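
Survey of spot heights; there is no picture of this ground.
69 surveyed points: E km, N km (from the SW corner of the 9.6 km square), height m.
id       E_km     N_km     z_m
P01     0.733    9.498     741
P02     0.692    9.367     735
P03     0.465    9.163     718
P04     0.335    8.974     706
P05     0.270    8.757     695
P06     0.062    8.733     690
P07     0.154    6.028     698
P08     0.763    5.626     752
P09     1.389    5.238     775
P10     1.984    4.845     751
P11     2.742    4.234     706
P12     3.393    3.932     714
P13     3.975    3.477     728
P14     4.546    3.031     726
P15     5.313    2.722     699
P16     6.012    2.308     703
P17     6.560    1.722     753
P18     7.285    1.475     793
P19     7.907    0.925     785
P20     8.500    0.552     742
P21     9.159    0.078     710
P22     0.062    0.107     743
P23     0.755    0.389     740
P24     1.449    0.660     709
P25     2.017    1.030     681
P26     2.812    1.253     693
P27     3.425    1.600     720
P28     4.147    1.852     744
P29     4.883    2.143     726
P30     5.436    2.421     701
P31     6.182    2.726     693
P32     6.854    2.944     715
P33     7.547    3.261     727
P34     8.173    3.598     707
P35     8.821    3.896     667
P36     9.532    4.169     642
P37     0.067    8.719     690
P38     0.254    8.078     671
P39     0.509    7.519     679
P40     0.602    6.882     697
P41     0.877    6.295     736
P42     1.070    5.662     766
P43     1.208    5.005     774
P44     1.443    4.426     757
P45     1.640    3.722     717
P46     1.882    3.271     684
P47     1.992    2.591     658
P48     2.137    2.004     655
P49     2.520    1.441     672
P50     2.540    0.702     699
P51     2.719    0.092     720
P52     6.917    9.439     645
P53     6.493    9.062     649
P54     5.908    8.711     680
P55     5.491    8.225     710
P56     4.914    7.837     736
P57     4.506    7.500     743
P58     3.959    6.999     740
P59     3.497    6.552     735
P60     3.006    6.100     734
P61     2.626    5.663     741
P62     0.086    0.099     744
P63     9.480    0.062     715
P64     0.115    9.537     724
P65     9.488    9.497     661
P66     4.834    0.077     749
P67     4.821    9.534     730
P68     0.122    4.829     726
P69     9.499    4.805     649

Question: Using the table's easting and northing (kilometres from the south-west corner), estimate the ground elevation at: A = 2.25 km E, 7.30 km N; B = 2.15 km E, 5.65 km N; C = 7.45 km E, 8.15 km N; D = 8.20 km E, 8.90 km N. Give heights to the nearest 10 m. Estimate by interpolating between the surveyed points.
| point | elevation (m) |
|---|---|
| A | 720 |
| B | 750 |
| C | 690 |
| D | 690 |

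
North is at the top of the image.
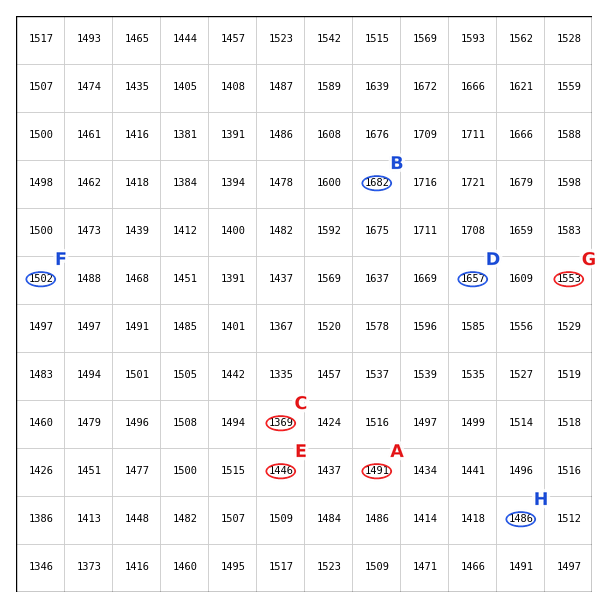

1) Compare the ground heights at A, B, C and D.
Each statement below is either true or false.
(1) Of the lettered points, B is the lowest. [false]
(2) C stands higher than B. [false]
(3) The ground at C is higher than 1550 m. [false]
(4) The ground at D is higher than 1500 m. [true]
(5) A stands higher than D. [false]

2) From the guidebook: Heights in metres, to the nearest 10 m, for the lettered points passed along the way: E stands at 1450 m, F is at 1500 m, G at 1550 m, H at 1490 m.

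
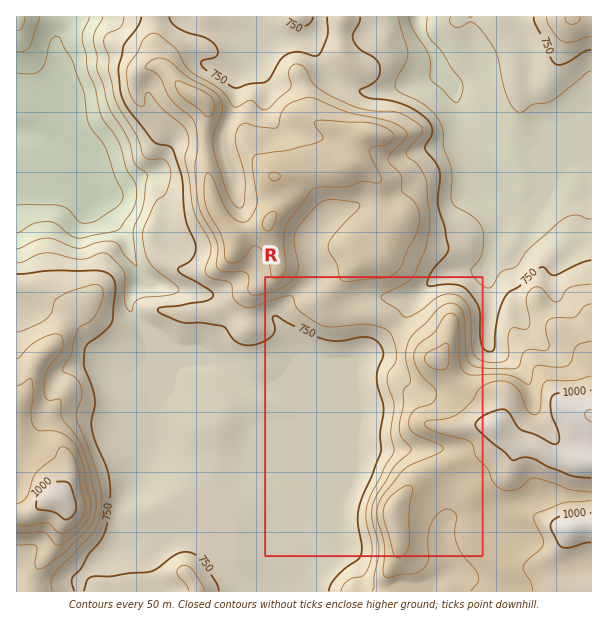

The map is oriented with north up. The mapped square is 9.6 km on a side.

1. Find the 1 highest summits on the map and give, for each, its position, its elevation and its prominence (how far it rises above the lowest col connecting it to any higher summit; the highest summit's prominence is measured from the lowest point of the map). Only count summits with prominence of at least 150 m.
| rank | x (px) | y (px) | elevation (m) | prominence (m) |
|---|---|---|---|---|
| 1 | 54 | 497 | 1033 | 309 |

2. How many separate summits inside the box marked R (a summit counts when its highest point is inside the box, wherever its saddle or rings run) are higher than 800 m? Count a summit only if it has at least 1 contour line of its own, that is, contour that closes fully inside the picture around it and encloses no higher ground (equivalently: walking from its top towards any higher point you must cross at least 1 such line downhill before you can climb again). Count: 2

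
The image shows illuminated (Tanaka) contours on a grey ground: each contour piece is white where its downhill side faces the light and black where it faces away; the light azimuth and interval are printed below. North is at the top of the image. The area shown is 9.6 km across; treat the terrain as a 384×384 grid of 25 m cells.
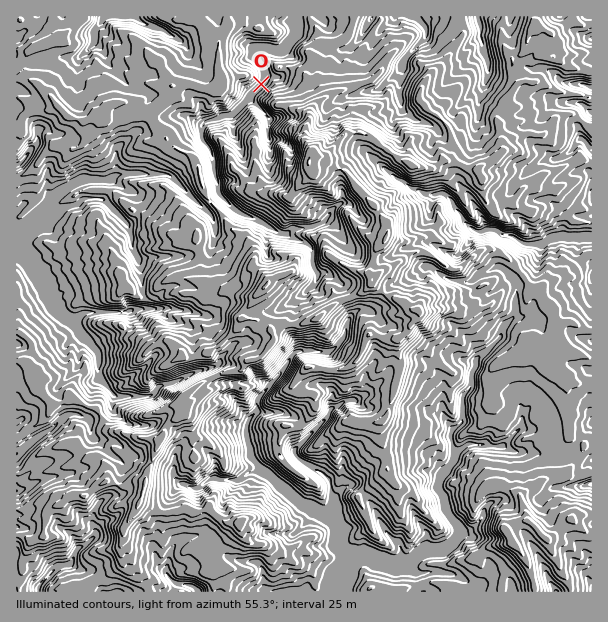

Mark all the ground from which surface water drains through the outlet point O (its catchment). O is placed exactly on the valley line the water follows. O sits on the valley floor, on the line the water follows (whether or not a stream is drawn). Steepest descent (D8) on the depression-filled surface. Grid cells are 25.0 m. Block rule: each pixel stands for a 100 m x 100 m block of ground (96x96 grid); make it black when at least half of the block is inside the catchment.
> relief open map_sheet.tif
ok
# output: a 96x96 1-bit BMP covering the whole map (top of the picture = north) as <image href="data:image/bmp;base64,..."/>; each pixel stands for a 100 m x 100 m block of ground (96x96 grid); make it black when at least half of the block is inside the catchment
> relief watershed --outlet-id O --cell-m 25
<image width="96" height="96" href="data:image/bmp;base64,Qk2+BAAAAAAAAD4AAAAoAAAAYAAAAGAAAAABAAEAAAAAAIAEAAATCwAAEwsAAAIAAAAAAAAA////AAAAAAAAAAAAAAAAAAAAAAAAAAAAAAAAAAAAAAAAAAAAAAAAAAAAAAAAAAAAAAAAAAAAAAAAAAAAAAAAAAAAAAAAAAAAAAAAAAAAAAAAAAAAAAAAAAAAAAAAAAAAAAAAAAAAAAAAAAAAAAAAAAAAAAAAAAAAAAAAAAAAAAAAAAAAAAAAAAAAAAAAAAAAAAAAAAAAAAAAAAAAAAAAAAAAAAAAAAAAAAAAAAAAAAAAAAAAAAAAAAAAAAAAAAAAAAAAAAAAAAAAAAAAAAAAAAAAAAAAAAAAAAAAAAAAAAAAAAAAAAAAAAAAAAAAAAAAAAAAAAAAAAAAAAAAAAAAAAAAAAAAAAAAAAAAAAAAAAAAAAAAAAAAAAAAAAAAAAAAAAAAAAAAAAAAAAAAAAAAAAAAAAAAAAAAAAAAAAAAAAAAAAAAAAAAAAAAAAAAAAAAAAAAAAAAAAAAAAAAAAAAAAAAAAAAAAAAAAAAAAAAAAAAAAAAAAAAAAAAAAAAAAAAAAAAAAAAAAAAAAAAAAAAAAAAAAAAAAAAAAAAAAAAAAAAAAAAAAAAAAAAAAAAAAAAAAAAAAAAAAAAAAAAAAAAAAAAAAAAAAAAAAAAAAAAAAAAAAAAAAAAAAAAAAAAAAAAAAAAAAAAAAAAAAAAAAAAAAAAAAAAAAAAAAAAAAAAAAAAAAAAAAAAAAAAAAAAAAAAAAAAAAAAAAAAAAAAAD4AAAAAAAAAAAAAA//AAAAAAAAAAAAAA//gAAAAAAAAAAAAAf/4AAAAAAAAAAAAAf/8AAAAAAAAAAAAAP//gAAAAAAAAAAAAH//wAAAAAAAAAAAAD//4AAAAAAAAAAAAH//4AAAAAAAAAAAAP//4AAAAAAAAAAAAP//4AAAAAAAAAAAAP//8AAAAAAAAAAAAP//8AAAAAAAAAAAAf//8AAAAAAAAAAAAf//+AAAAAAAAAAAA////AAAAAAAAAAAD////AAAAAAAAAAAH////AAAAAAAAAAAH///+AAAAAAAAAAAP///+AAAAAAAAAAAf///8AAAAAAAAAAA////4AAAAAAAAAAA////wAAAAAAAAAAB////gAAAAAAAAAAB////AAAAAAAAAAAB///+AAAAAAAAAAAD///8AAAAAAAAAAAD///wAAAAAAAAAAAH///gAAAAAAAAAAAf//+AAAAAAAAAAAA///+AAAAAAAAAAAB///8AAAAAAAAAAAD///8AAAAAAAAAAAH///8AAAAAAAAAAAH///+AAAAAAAAAAAP///+AAAAAAAAAAAH///wAAAAAAAAAAAD///AAAAAAAAAAAAA//+AAAAAAAAAAAAA//8AAAAAAAAAAAAA4P4AAAAAAAAAAAAAAPwAAAAAAAAAAAAAAAAAAAAAAAAAAAAAAAAAAAAAAAAAAAAAAAAAAAAAAAAAAAAAAAAAAAAAAAAAAAAAAAAAAAAAAAAAAAAAAAAAAAAAAAAAAAAAAAAAAAAAAAAAAAAAAAAAAAAAAAAAAAAAAAAAAAAAAAAAAAAAAAAAAAAAAAAA="/>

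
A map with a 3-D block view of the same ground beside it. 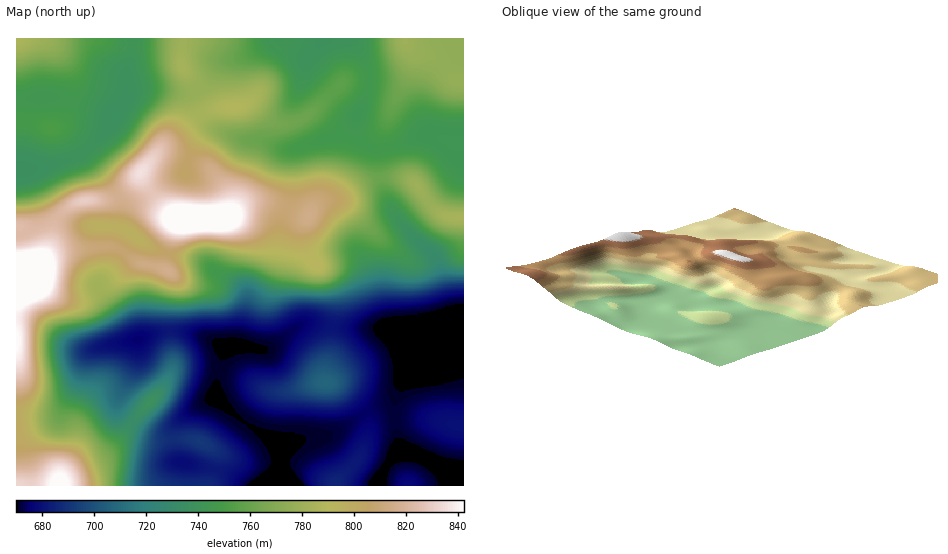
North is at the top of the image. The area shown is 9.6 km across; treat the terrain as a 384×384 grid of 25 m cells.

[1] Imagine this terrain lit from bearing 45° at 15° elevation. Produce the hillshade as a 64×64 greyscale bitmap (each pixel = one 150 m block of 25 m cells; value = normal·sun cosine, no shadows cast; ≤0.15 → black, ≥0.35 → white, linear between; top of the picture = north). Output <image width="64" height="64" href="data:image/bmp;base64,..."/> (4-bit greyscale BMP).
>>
<image width="64" height="64" href="data:image/bmp;base64,Qk12CAAAAAAAAHYAAAAoAAAAQAAAAEAAAAABAAQAAAAAAAAIAAATCwAAEwsAABAAAAAAAAAAAAAAABEREQAiIiIAMzMzAERERABVVVUAZmZmAHd3dwCIiIgAmZmZAKqqqgC7u7sAzMzMAN3d3QDu7u4A////AKqYeJvN7t3dy6qqqpmZmZmIh3ZmZneImZmIh4iZmZiIqpiIq97+3N3buqqqmZmZmIiId3d3eImZmYiIiZmZmIiqmIm87/7Mzdy6qqmZiIiIiYiIiIiJmZmJmIiJmZmIiKqZm83v/cvN3LqpmId3eImZmYiIiImZmImZiImZiIiIqqq83u7tzM3cqpiHZmd4mqqZiIiIiZmIiZmYiIiIh3earN7u7t3MzMu6mHdmeJqqqZiIiIiIiIiJmZiIiHd3d5q83tzN3d3My7qZiHiau7qpmIiIiIiIiImZmIiHd3d3ms3cu7ze7cu7qqmZmqu7qpmIiIiIiIiIiJmYiHd3d3iqzMuprN7tupmZmaqqu7qZiIiIiIiIiIiImZiId3eIiKq8uqms7uypiImZqqqqqZiIh3d3d3d3eIiJmIiIiIiJmqu7qr3u3KiHiImaqZmZiId3ZmZmZmZ3iImYiIiImZmIq7u8zd3LqIeImaqZmYiId2ZmZmVVVneIiZiIiImZmXibzN3dzLqpiImquqmYiId2ZmZmVVVWeIiZmIiImZmZeKze3cy7qqmZmqu7qZiIh3Z3eHdmZmeJmZmYiIiJmZl4ve/ty7qqqqqqq7u6mIiHd4mZiHd3iZqpmZiIiIiIiInO//7Lu7u7uqmau7qZiIiImqmYd4iaqqqpmYiIiIiImt///ty7u7u6mImsy6mIiImamYh4iZqrqqmZiIiIiIir///+3Lu7u7qYiKzLqYiImZmYh3iJqqu6qZmIiIiIiKz///3Lu7u7qYiJvNypiIiJmIiHiJmqq7qpmYiIiIiIvf//3KqZmqqZiIm8y6mIiIiIiIiImaqrqqmYiIiIiIjN//25h3eIiZiIibu6mIiIiIiIiIiZmqqqmZiIiIiIiM3/2oZURWZ4iHeJqqmIiIh3d3iIiImZqqmZiIiIiIiIze2nQyIjRWd3Zmd4h3dnd3Zmd4iIiImZmZiIiIiIiIi8ynQyEiNFVmVERVVVVVVmZVVneId3eIiIiIiIiIiIiJmXUzNEVVVVVDIiIiMzNFVURWZ3dmZmd3d3d3eIiIiIh3ZVZ3iHdmVDIRAAESIkVlVFVmZUREVmd3d3Znd3iIhmZmeaqqmHZUMgAAASM0V3ZUVVVDISNFZmZmVVVWZ3d2ZnirzLqYdlQxAAAUZneJl1REMyAAAjRWZlVEREVWZmZnirzMuYd2VDEAAViqqaqWQyIhEAACRWZmVEMzRVVUSImrzMuph2ZUMhE1nO26mXUhERIRETRnd2ZVQ0RVZUMqq7zMuph2ZVRERXrf/bl2UxASMzM0aJqYdmVEVWd2QyzMzMy5h2ZVVWeJrO/rhlMhESNFVWebzKmHZVVniYdDPdzMy6mHZlVomqqrzLhTIhIjRWZmeKzcuYdmZ4mqhlRMzLu7uph3d5q7mHeIZCAAEkVmZmd5rMuodmZ4mql1RFu6u7u6qZmau6hkREQxAAAjVnd2ZniaupdmZ5q6l1Q0WZmqq7u7qqu6dSEiMyAAAjVnd3ZmeJmZh2Z5u7l0MjRImZmqu7qpmZdCESMzMiI0Z4mIdmZ4iZh2Z5vLl0ISNEqqmZmqmHd3ZDIjRVZmZneJqph3d3iZiHd5vLp0IiNFbcupmIh2VVVURFZniaqpmqu6mIh4iZmHeJq7qFMiRnif7cqYdlVWZmZmd4mszMu7u7qZiIiJmYiJq8uGQzR5u7/ty6mId4iIdmd4q83dy7u7uqmZmJmZmavMuXUzRpzMzczLuqu7u6h2Z4m83cy6qru7uqqZmZqrzNyoZDNpvdzKqqq7ze7cl2VnmrzLupmau8zMy7qqq7zdy5dURYvdy6mZmqvN7sqGVXiau6qYeJrM3d3cy7u8zd3Ll2VorNy6mIiJmrvMuYdmiaqqmHd5rN3u7u3Mu83d3MuYh4rN26mYiIiJmqqYiHiJmqmYd4rO7u7u3cy8zd3cy6mZq83KmYiIiIiImZiZmJmZqZiJrO7t3d3Mu7vMzMu6qZq7y7qYiId3d4iIiZmYiJmqqZrO7tzMu6qqqru7qqmZmaqqmYiHd3d3iIiJmYh4iqu7vN7ty6qpmIiZmZmZmIiJmZmYiId3Z3iIiIiYh3eKu8zM3MuZiIiHeIiIiZiId4iJmIiIh3d3iIiZmIiHZ4q8zMu6mHd3d3d3eIiImId3iIiIiIiIiIiZmZmYiId3irzLuph2Znd4iIiIiImYh3eIiIiIiIiImZmZmZiIh3eKu7qYh2Zmd4mZmYiImZiHd4iIiHd3eZmZmZmZmIiIiImqqpiHd3iImaqpmZmYiId3eIiHZmZpmZmIiJmIiIiIiImZmIiImZmaqqmZmYiIh3d4iHZlVViIiIiIiIiIiId3eIiImZmZmZq7qZmZiIiHd3iHdlVVaIiIiIiImIiIh3Zmd4iZmqmZq7upmIiIiYh3d3dmVWZ3d3d3eImZiIh3ZUVniZmqqqq8zLmYiIiZmHdnd2ZmeId3dmZ4iZmIiHZURGiZqqqqq8zcqZiIiZqYdmZnd3eIhndmZniZmYiIdlRFeaqqqqqrzMupiIiZqph2VWd3eIiGZmZniZmYiIh2VFaJqqmZmqu8upmIiJmqmGVVZ4iIiId3ZniZmYiIiHZVV4mpmZmZqqqpmIiImZmHZUV4iIiIh3d3iZqZiIiIdlVniZmYiZmqqZiIiIiJmIdUVniIiIiIiIiJqpmIiZh2VWeJmZmZmqqZiIiIiIiIhlRWiJmIiI"/>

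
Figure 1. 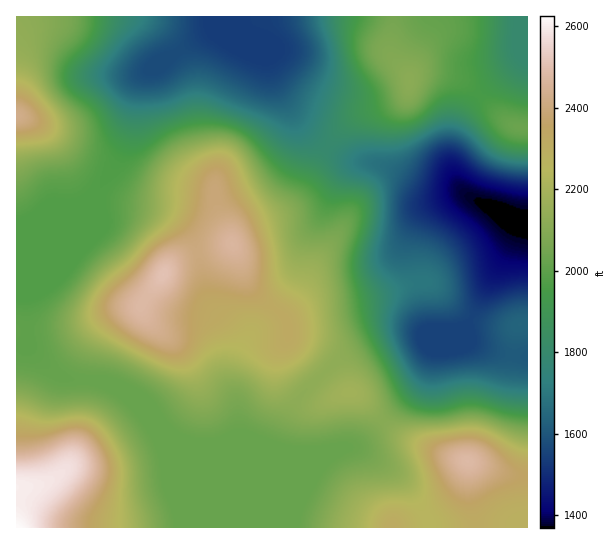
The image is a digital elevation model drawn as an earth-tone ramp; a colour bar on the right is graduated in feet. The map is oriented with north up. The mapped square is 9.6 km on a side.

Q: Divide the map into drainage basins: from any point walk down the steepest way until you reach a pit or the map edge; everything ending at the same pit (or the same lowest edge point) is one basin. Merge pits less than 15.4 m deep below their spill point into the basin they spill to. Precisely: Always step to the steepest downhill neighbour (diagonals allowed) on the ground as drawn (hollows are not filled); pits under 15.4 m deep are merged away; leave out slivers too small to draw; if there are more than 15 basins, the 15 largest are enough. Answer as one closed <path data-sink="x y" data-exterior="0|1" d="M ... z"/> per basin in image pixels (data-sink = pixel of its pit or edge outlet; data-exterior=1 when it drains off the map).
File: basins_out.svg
<path data-sink="527 225" data-exterior="1" d="M429 72l-15 3-5 4-1 12-7 8-35 13-16 9-22 24-21 41-10 13-15 13-35 13-10 8-4 8-14-22-9-8-33-8-47-2-23-6-16-8-14-13-17-28-15-17-18-10-11-2 1 411 511-1 0-398-13-2-8-4-41-40-16-7z"/><path data-sink="237 17" data-exterior="1" d="M393 16l-376 0-1 99 11 4 18 10 15 17 17 28 14 13 16 8 23 6 47 2 33 8 9 8 14 22 4-8 10-8 35-13 15-13 10-13 21-41 22-24 16-9 35-13 7-8 1-14-20-24 4-26z"/><path data-sink="527 17" data-exterior="1" d="M527 16l-133 0-5 37 21 26 4-4 9-3 35 7 16 10 33 34 8 4 12 1z"/>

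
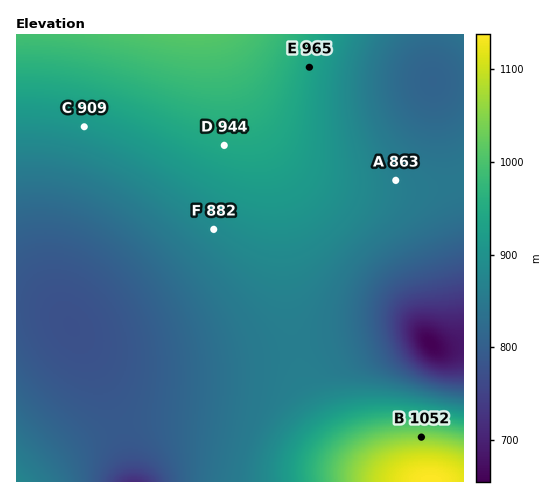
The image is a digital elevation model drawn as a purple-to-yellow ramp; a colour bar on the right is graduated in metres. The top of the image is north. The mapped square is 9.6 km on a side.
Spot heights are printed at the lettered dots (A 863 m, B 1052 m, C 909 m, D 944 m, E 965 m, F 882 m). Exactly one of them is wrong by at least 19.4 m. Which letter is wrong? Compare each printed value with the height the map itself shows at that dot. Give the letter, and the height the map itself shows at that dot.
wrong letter E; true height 936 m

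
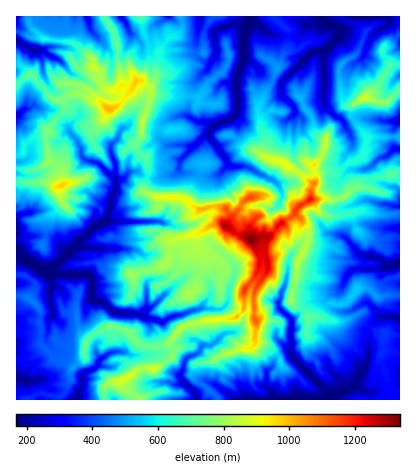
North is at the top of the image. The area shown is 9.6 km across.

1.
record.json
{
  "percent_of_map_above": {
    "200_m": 96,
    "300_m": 85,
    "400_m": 70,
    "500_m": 53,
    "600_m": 37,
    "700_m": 23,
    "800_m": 12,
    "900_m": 6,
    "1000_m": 3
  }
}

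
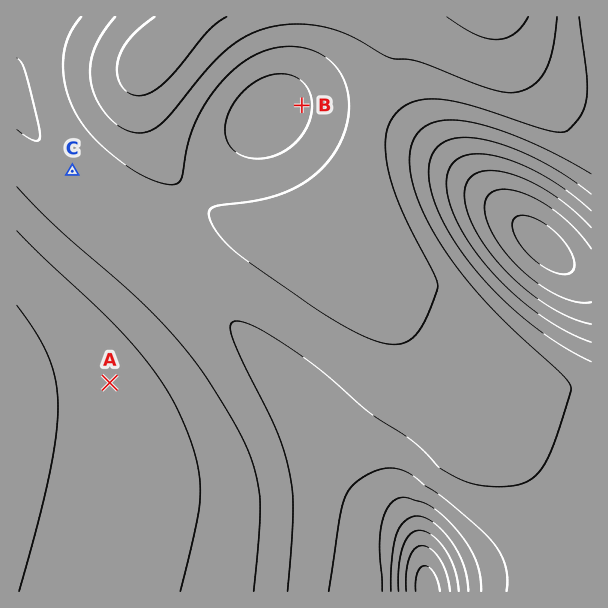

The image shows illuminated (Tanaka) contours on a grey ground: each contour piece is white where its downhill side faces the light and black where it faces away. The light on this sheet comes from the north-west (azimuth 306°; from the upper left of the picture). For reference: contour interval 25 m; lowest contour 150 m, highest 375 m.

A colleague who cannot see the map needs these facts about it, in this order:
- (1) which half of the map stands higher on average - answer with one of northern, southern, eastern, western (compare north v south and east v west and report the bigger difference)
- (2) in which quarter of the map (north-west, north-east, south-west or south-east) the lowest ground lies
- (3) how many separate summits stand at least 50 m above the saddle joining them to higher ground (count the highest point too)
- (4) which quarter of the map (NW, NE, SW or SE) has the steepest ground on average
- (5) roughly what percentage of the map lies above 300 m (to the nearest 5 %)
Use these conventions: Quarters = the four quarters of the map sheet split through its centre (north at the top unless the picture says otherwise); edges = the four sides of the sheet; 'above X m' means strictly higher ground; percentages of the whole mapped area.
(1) The western half stands higher on average than the eastern half.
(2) The lowest ground is in the south-east quarter.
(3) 2 summits rise at least 50 m above their surroundings.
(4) The north-east quarter is the steepest part of the map.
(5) Ground above 300 m makes up about 75 % of the sheet.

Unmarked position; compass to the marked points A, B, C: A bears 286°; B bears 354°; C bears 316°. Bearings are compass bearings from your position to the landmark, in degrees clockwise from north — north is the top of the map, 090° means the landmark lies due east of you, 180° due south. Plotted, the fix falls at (338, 448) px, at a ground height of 280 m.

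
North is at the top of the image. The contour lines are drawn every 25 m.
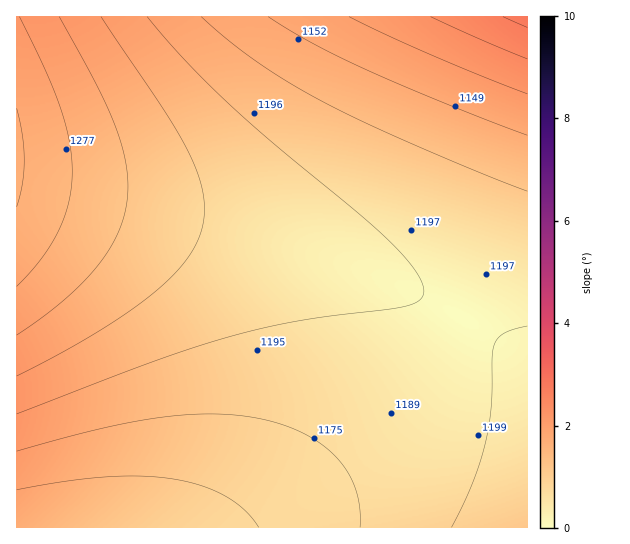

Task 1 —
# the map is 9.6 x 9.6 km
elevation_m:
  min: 1065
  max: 1305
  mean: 1195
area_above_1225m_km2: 17.1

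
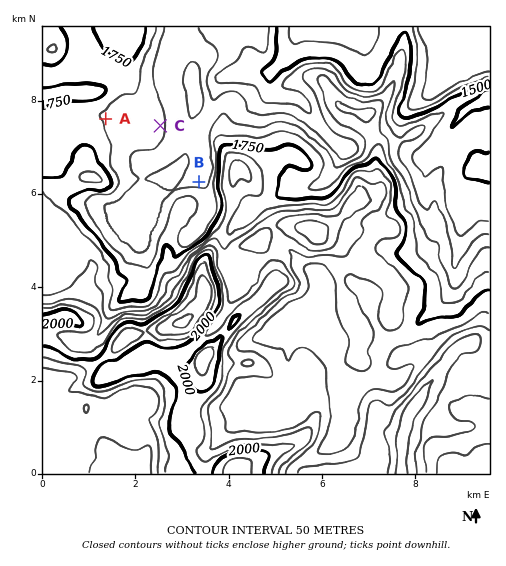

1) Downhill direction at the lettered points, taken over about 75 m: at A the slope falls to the E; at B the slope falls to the N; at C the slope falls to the E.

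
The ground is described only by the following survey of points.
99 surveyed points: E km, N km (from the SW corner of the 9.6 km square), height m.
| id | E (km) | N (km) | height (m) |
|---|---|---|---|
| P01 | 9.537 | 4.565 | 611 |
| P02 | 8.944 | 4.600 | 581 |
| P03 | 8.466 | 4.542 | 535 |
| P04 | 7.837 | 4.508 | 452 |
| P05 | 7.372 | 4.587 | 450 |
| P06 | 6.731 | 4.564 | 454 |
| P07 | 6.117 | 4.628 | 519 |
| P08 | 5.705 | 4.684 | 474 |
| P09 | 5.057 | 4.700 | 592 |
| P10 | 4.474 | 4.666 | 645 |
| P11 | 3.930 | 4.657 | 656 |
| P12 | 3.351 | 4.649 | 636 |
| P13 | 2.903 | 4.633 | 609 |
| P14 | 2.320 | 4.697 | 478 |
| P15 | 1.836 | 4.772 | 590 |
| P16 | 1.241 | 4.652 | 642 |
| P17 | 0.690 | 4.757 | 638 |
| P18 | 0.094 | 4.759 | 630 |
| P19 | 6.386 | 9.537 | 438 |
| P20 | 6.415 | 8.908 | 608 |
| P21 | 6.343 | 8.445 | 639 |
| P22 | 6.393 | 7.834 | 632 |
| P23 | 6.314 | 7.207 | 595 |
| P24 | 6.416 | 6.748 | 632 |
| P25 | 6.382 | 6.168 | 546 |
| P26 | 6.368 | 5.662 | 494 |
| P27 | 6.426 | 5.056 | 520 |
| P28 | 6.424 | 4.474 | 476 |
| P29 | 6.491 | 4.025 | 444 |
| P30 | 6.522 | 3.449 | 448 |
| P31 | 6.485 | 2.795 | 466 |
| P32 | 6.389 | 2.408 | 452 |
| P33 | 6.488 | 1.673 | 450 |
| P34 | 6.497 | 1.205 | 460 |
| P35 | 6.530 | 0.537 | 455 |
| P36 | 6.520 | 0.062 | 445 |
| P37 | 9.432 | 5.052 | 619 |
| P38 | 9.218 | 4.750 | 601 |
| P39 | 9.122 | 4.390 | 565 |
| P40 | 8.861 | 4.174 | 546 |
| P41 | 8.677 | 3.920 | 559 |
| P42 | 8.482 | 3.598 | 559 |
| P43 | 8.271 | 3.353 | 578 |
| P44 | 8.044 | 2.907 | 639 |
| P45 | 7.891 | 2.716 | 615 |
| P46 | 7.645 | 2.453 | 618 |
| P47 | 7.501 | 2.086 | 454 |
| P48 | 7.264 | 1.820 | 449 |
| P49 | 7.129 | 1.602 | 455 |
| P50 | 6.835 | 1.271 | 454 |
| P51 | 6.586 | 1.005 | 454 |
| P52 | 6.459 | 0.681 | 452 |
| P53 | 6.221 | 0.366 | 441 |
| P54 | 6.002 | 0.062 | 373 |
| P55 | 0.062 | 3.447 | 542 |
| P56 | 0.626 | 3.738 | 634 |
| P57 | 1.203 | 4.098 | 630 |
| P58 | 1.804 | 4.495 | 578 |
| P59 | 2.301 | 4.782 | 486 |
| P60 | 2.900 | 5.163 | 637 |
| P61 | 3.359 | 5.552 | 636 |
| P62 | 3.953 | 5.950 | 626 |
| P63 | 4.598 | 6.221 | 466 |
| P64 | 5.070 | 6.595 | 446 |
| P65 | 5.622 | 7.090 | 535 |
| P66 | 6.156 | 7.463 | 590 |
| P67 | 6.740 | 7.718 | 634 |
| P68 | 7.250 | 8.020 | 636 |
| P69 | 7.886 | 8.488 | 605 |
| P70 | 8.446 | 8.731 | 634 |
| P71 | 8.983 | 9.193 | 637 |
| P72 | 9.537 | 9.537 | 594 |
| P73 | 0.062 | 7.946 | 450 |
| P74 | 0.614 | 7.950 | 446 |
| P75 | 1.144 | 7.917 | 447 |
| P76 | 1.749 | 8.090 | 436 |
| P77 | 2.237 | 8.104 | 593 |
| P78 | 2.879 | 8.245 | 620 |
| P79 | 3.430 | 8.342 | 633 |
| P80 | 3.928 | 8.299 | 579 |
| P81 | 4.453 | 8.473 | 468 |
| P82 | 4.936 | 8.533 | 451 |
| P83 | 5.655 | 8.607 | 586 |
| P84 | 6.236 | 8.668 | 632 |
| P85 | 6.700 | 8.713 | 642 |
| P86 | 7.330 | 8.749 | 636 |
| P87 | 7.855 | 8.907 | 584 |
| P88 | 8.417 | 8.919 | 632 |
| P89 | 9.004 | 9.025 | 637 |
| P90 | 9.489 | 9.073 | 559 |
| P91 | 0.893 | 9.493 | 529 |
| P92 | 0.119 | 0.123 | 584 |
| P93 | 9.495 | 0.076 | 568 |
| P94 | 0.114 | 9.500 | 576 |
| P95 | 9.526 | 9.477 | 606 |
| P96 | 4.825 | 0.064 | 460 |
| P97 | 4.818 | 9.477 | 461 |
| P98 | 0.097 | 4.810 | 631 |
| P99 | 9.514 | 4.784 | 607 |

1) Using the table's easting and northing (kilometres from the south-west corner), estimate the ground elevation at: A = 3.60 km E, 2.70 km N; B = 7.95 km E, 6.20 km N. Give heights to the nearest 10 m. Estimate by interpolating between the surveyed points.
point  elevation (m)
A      440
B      630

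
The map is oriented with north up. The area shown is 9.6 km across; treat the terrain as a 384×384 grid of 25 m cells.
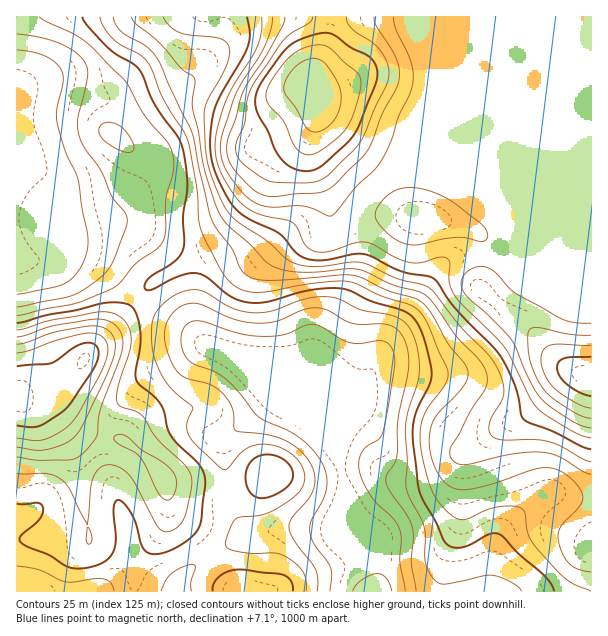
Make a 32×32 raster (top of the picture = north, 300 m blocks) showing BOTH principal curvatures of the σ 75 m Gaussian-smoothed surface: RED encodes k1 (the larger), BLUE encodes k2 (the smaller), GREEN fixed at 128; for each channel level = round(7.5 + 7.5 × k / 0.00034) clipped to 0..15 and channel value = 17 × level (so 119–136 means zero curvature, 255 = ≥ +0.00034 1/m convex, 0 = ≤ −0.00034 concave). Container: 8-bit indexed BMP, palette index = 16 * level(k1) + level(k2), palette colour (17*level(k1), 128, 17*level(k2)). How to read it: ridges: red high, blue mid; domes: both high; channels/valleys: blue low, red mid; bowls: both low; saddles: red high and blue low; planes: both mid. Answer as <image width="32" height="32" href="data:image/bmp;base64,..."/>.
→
<image width="32" height="32" href="data:image/bmp;base64,Qk02CAAAAAAAADYEAAAoAAAAIAAAACAAAAABAAgAAAAAAAAEAAATCwAAEwsAAAABAAAAAAAAAIAAABGAAAAigAAAM4AAAESAAABVgAAAZoAAAHeAAACIgAAAmYAAAKqAAAC7gAAAzIAAAN2AAADugAAA/4AAAACAEQARgBEAIoARADOAEQBEgBEAVYARAGaAEQB3gBEAiIARAJmAEQCqgBEAu4ARAMyAEQDdgBEA7oARAP+AEQAAgCIAEYAiACKAIgAzgCIARIAiAFWAIgBmgCIAd4AiAIiAIgCZgCIAqoAiALuAIgDMgCIA3YAiAO6AIgD/gCIAAIAzABGAMwAigDMAM4AzAESAMwBVgDMAZoAzAHeAMwCIgDMAmYAzAKqAMwC7gDMAzIAzAN2AMwDugDMA/4AzAACARAARgEQAIoBEADOARABEgEQAVYBEAGaARAB3gEQAiIBEAJmARACqgEQAu4BEAMyARADdgEQA7oBEAP+ARAAAgFUAEYBVACKAVQAzgFUARIBVAFWAVQBmgFUAd4BVAIiAVQCZgFUAqoBVALuAVQDMgFUA3YBVAO6AVQD/gFUAAIBmABGAZgAigGYAM4BmAESAZgBVgGYAZoBmAHeAZgCIgGYAmYBmAKqAZgC7gGYAzIBmAN2AZgDugGYA/4BmAACAdwARgHcAIoB3ADOAdwBEgHcAVYB3AGaAdwB3gHcAiIB3AJmAdwCqgHcAu4B3AMyAdwDdgHcA7oB3AP+AdwAAgIgAEYCIACKAiAAzgIgARICIAFWAiABmgIgAd4CIAIiAiACZgIgAqoCIALuAiADMgIgA3YCIAO6AiAD/gIgAAICZABGAmQAigJkAM4CZAESAmQBVgJkAZoCZAHeAmQCIgJkAmYCZAKqAmQC7gJkAzICZAN2AmQDugJkA/4CZAACAqgARgKoAIoCqADOAqgBEgKoAVYCqAGaAqgB3gKoAiICqAJmAqgCqgKoAu4CqAMyAqgDdgKoA7oCqAP+AqgAAgLsAEYC7ACKAuwAzgLsARIC7AFWAuwBmgLsAd4C7AIiAuwCZgLsAqoC7ALuAuwDMgLsA3YC7AO6AuwD/gLsAAIDMABGAzAAigMwAM4DMAESAzABVgMwAZoDMAHeAzACIgMwAmYDMAKqAzAC7gMwAzIDMAN2AzADugMwA/4DMAACA3QARgN0AIoDdADOA3QBEgN0AVYDdAGaA3QB3gN0AiIDdAJmA3QCqgN0Au4DdAMyA3QDdgN0A7oDdAP+A3QAAgO4AEYDuACKA7gAzgO4ARIDuAFWA7gBmgO4Ad4DuAIiA7gCZgO4AqoDuALuA7gDMgO4A3YDuAO6A7gD/gO4AAID/ABGA/wAigP8AM4D/AESA/wBVgP8AZoD/AHeA/wCIgP8AmYD/AKqA/wC7gP8AzID/AN2A/wDugP8A/4D/AHFhsZBgg7eWdZPF+vr36uy3k3RlYXTntoZ2dnVjYrKhlqbI6ceylrSEcpGkloanyLaztaaipNm3loV1hIWWycrXx6bJ66OT1reVk5JydLWldHOFh3Jzt9e3hnSVp8e4uoeHhrfYg3G26bellnSCopJjY3eFU1OUxceXdISnuKeohGV117dxcqf4t4SDs7Wjk4SCdJSEdJbHx5d1hJSWhpaWVHXnlmB0uPm4hICz+crIxZJylbbEuMi3l4eXhHNjopRjk8WEYYXn+9rFoMX9/fvmoJK4xqG16LmYh4Z1U1HDc6S0toSl5vfYlpOAxfv96bGAk7iDcMf6ubaldHRjZNfH2ra0sufoxYNhYWGxxLWggIaElnCR6vmXtefHppSGxtnZ2cWQpKimhYOWtrOCgIGGh4d0gKPa6qeWyOfTo5bYuabo+JGAhaimxOrqpXJ2h4d3d3Vxk7bIt5eGksC1qNq5lbf31oBwppWkuaaAhnd3d3eHdoJ0lKOUhHFwpdv6+tjGpvn6k4CllWODgIWHh4d3h4Z2YmOUo4JhUoXY+vr45Pf3+/73spRlQ2OEg4KChHWDlYRCQoW2lXR1xPX36LaS2fj5+/bUhFNSYoGSk6SDU3WmhDJBdKWll8f29dVzYlGjhIPj8uCyZFJzlaa2pWNSdJakY2FhhabX9/e3gnFzYIBgYKGy4/a1g4Onyrm2g1BgYZOlhoC0+/v3lXKFd3d0c2Njg3S4+ffls7fK2OXkpYJwhKnK5PD36qZ0d4eHh3eHdXV1hZWXxsWll5altfb7+uPSyNq4gZCyhId3h3eHh4d2dYaWhWSElZWEgoOFx/z69tPHubiWpLaWh3d3h4eHmIZ1l6d2ZHaWtLO1paOSpbi2xbfJ2fnmpoaHd4eHh4eYhoWYl3Z1loOgxNjat3ORooSFlri5qJSFh3d3h4eHh4d1dZeWdpWEcJDW6NvJpra0cnOElISDhod3d4d3d4d3dnV1lZaXlXFws/v6yLbY2qd0goOHh4d3d3eHh4eHh3d1hJaouLiFUGC1/v23lMjpt5ajgoZ3h4eHd4eHh4eHh4WEqNvJloBggNH497R0qOnayqSBhIeHh4eHh4eHh4eHhZant5WBgKXl0qX05Yam2cralmFyd4eHh4eHh4eHh3d1hZeldHOUuNShovf66rjJucjXlJCFh4eHh4eHh4eHdmVkhaWEU3XYtXBwo/n56tu4t/nZsoKHh4d3h4eHh4d0ZGRjgpJjg+amY3Bwg/j7+7ml2tmhg4eHh4eHh4eHh3V1dXWFuKe1x5d2g2Bg09fY13W2pYCGh4eHd4eHh4eH19fW1dXq6di5uLilgnHAsJDQgZFycneHh4d3h4eHh4c="/>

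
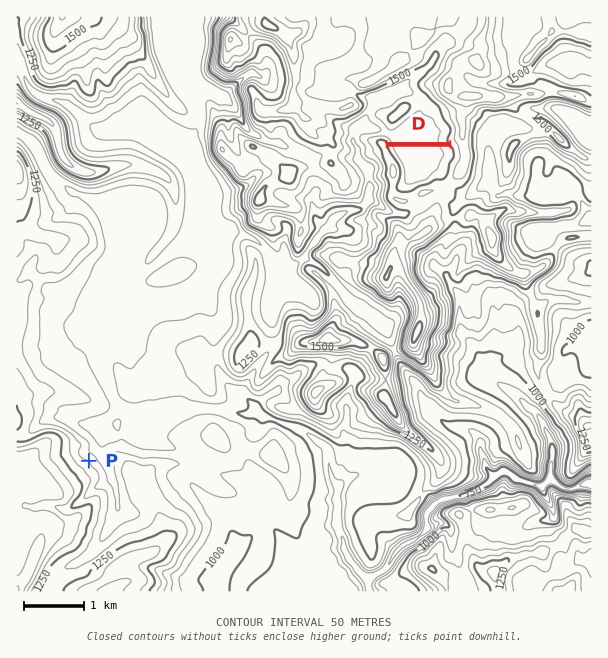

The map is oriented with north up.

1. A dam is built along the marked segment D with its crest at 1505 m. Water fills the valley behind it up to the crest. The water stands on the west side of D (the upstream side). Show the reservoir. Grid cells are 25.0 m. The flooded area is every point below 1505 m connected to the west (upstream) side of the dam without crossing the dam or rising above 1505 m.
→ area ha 60.2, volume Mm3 32.54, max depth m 74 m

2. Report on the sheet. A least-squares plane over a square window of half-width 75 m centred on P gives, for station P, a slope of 19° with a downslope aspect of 39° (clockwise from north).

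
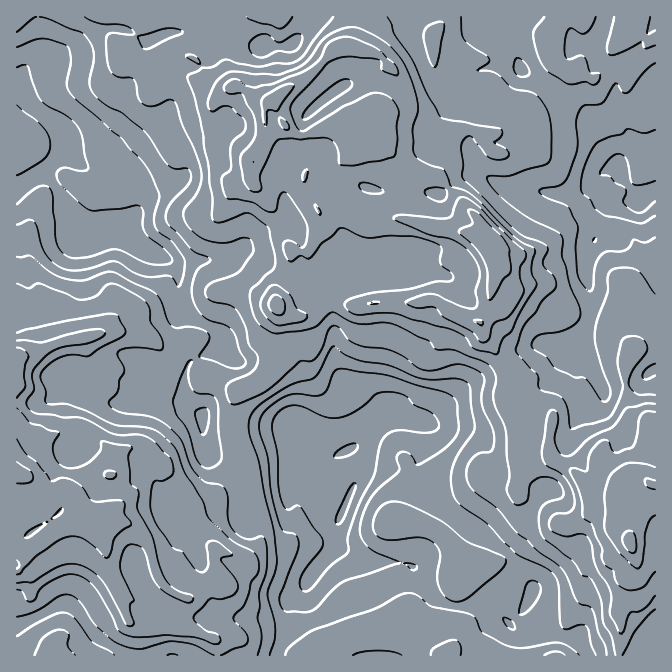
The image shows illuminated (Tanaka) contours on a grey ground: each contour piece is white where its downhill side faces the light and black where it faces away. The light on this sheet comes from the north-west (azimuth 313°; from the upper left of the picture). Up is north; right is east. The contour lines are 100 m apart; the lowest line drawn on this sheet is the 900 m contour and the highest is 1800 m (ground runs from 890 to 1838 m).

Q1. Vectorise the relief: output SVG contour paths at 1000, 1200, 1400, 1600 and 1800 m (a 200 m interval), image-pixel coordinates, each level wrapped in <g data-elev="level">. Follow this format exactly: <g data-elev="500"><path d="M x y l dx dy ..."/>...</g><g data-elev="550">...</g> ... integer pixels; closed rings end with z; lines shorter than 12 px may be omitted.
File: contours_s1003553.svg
<g data-elev="1000"><path d="M304 591l-4-6 1-8 6-10 14-17 2-8-2-5-8-10-13-20-3-2-7 4-3 0-5-7-4-15-1-34-5-25 2-10 8-9 12-4 10 2 21 10 15 1 17-8 20-17 13-1 14 3 11 10 18 9 5 8 0 6-4 4-7 1-30-3-7 2-5 5-6 10-5 28-14 27-10 28-2 8 0 14-18 15-18 21-5 3z"/><path d="M655 201l-12 11-4 1-5-2-7-4-4-5 3-9-1-5-10-5-6-7-9-2 0-2 12-15 5-3 3 0 4 2 3 4 4 20 3 4 6 1 15-4"/><path d="M17 175l28-17 4-6 1-7-1-8-5-9-8-8-19-15"/><path d="M17 67l7-2 3 0 13 34 9 8 21 11 7 7 4 8 7 35-1 2-5 1-15-3-6 0-4 5 0 5 3 5 20 20 10 7 30-1 15-4 5 1 3 6 0 13 2 7 4 5 19 16 4 5 0 4-7 3-15-1-10-4-18-9-7-2-27 8-13 1-7-1-8-7-4-8-3-45-3-9-5-2-7 1-21 17"/></g><g data-elev="1200"><path d="M270 655l5-15 0-12-8-34 9-24 1-13-3-27-10-37-5-30-10-30 0-13 3-7 5-6 20-14 15-9 18-4 5-3 5-7 10-20 4-4 11 9 12 5 31 5 30 13 14 2 25-1 7 1 4 3 2 5 5 40-2 5-15 22-5 12-2 15 3 15 8 9 26 19 28 29 28 13 9 7 6 11 1 35 2 7 5 2 13-4 7 2 4 18 5 10"/><path d="M353 655l11-3 14-1 14 1 10 3"/><path d="M579 655l-10-9-10-3-35 5-17-2-25-14-6-14-4-3-8-3-32-5-15-12-9-2-8 2-26 14-62 22-20 14-5 5-2 5"/><path d="M450 600l10 1 10-5 31-26 5-6-1-6-5-3-33-13-25-21-30-15-17-5-11 4-6 5-4 8-1 9 2 7 5 4 7 2 33-3 8 3 6 4 4 4 2 6-3 21 1 10 6 10z"/><path d="M204 467l-8-9-7-26-12-17-4-13 9-28 5-10 4-4 1 2-3 6-1 7 4 13 5 5 12 1 5 2 3 4 1 7 0 23 4 28-3 6-5 3-5 1z"/><path d="M655 237l-10 5-11-2-4 7-5 3-5 2-11-1-7 3-7 12-2 22-3 3-1 0-9-10-3-8-1-26 2-20-8-17-4-5-21-8-6-5 3-4 18-3 8-8 9-27-1-30 6-13 3-2 17-2 13-20 2 0 7 10 5-1 15-20 11-9"/><path d="M522 77l-5-2-3-5 0-7 3-5 7 3 5 9-1 5z"/><path d="M17 32l19-15"/><path d="M40 17l10 3 30 12 5 3 6 8 3 9 0 10-5 20 2 6 3 6 10 9 18 10 22 17 25 35 6 4 12-1 3 3 1 6-1 5-21 23-3 8 0 7 3 5 10 9 13 16 18 8-1 4-9 5-5 7-3 14 2 13 5 10 6 7 20 7 7 5 4 7 3 13 6 10 1 3-4 4-8 1-35-11 10-17-1-7-4-3-9-3-21 0-6-5-7-20-5-9-39-20-9-1-23 8-15 0-18-7-22-17-13 1"/></g><g data-elev="1400"><path d="M114 655l-6-5-16-8-17-23-5-4-5-2-7 0-6 3-18 9-17 11"/><path d="M221 655l13-6 10-3 4-4-2-8-13-16 3-4 8-9 5-11 2-12 7-10 1-8-3-9-5-5-19-10-23-22-7-18-18-28-9-24-15-15-13-5-32-3-28-14-17-6-6-1-14 0-5-2 1-12-6-13 4-8 10-8 10-5 10-1 14 1 14-9 20-10 3-4 0-3-7-13-3-3-10 0-40 7-38 8-10 4"/><path d="M622 655l14-25 12-15 7-6"/><path d="M17 617l17-5 24-16 10-1 6 2 6 5 17 25 15 13 8 5 10 3 10 1 27-7 12 0 16 3 19 10"/><path d="M655 395l-16 0-5-3-5-7 0-5 3-8 14-19 1-5-3-8-5-3-5-1-9 1-4 5-3 20 5 26-9 22-7 9-35 10-2-2-3-19-3-8-5-5-15-4-5-3-1-13-20-20-2-5 5-18 4-8 11-12 7-12 13-13-2-10-9-9-2-5 5-13-1-3-5-4-17-6-8-5-55-55 1-14-2-16 3-7 3-3 3-1 18 21 7 3 9-1 4-2 0-5-3-4-10-5-1-1 7-5 1-4 0-3-4-2-46-7-12-4-13-24-15-33-18-27-3-10-4-6"/><path d="M433 67l2 0 2-3 7-34 0-5-2-3-14 4-4 7 3 20z"/><path d="M197 63l3 1 0-2-3-5-5-2-6 0 2 3z"/><path d="M246 17l12 6 22 6 6-4 6-8"/><path d="M333 17l-19 23-10 15-9 7-7 2-13-1-18 4-19-4-13-3-13 7-10 1-13 7-2 2 8 21 8 35 9 64 0 18 1 5 4 3 5-1 22-8 5-1 17 12 3 5 6 25 0 10-3 5-21 20-1 10 4 17 8 10 10 6 5 1 23-3 14-3 18-16 3 1 15 8 8 3 32-1 38 17 9 10 18 0 27 11 7 4 4 5 3 7-3 18 1 8 10 20 2 9 1 24 2 17-2 15 1 5 6 10 4 2 9-4 3-17 7-6 6-1 7 0 6 3 5 5 3 7-1 5-16 6-7 7-1 10 1 12 5 8 27 20 10 15 7 2 3 3 9 18 2 24 9 15 3 18"/></g><g data-elev="1600"><path d="M17 583l17-1 20-13 10-4 10-1 8 2 11 6 9 8 7 12 16 31 3 3 4 0 2-4-4-15 1-3 3-4-12-26-2-9 4-15 3-4 5-2 8 2 4 4 8 27 10 13 8 5 15 7 5 1 3-5-1-3-12-3-8-5-6-7-4-8-10-35-15-29 1-17-8-9-2-25 4-10-30-6-3 11-11 11-11 5-12-1-8-5-4-10 0-7 6-10-1-3-10-2-8-5-10-2-13-15"/><path d="M655 412l-8-1-6 4-2 5-3 20-4 7-17 6-3-3-3-9-4-1-3 0-6 5-6 8-3 18-3 0-10-3-4 2 11 27 2 20 9 7 10 24 0 9 1 5 4 5 6 3 2 10 4 5 10 5 11-1 5-4 10-13"/><path d="M17 398l8-11-1-14 2-10 3-6-5-7-7-3"/><path d="M480 342l4 1 4-3 6-16 14-7 14-20 2-7-4-12 0-8 1-5 4-7 0-6-13-12-32-32-15-11-7 1-6 17-4 3-10 0-34-3-10 2 1 3 31 13 28 7 11 8 9 9 4 10 2 6-4 17 1 12-2 6-5 1-7-2-25-12-6-1-10 1-16 7 3 3 8 3 18 0 9 9 28 15z"/><path d="M278 315l6-2 1-8-3-7-7-3-5 3-2 7 4 7z"/><path d="M368 303l9 0 2-1z"/><path d="M318 213l2 2 1-2-1-3-5-5 0 3z"/><path d="M254 192l7-2 0-17 13-28 3-4 3-2 49-1 4 4 4 5 2 16 3 2 13 0 39-8 2-4 1-11 0-17 2-13-5-10-8-7-9-2-9 1-26 13-38 24-4 0-3-4-7-19 2-5 5-6 30-33 6-4 15-3 29 2 4 3 1 8 15 5 1-3-3-7-21-18-20-9-10-1-9 2-7 4-8 15-10 9-10 6-25 10-20 5-10-3-8-6-5 0-5 4-3 4 1 4 5 3 12 0 13 24 1 10-1 9-5 8-8 8-2 7 4 22 5 7z"/><path d="M303 180l2 2 2-4 1-6-1-3-4 4z"/></g><g data-elev="1800"><path d="M629 552l5 1 1-1 1-5-1-11-1-4-4-1-5 2-3 5 2 7z"/><path d="M17 483l13-1 3-2 0-3-3-6-13-9"/><path d="M655 480l-8-2-2 4 2 5 8 2"/></g>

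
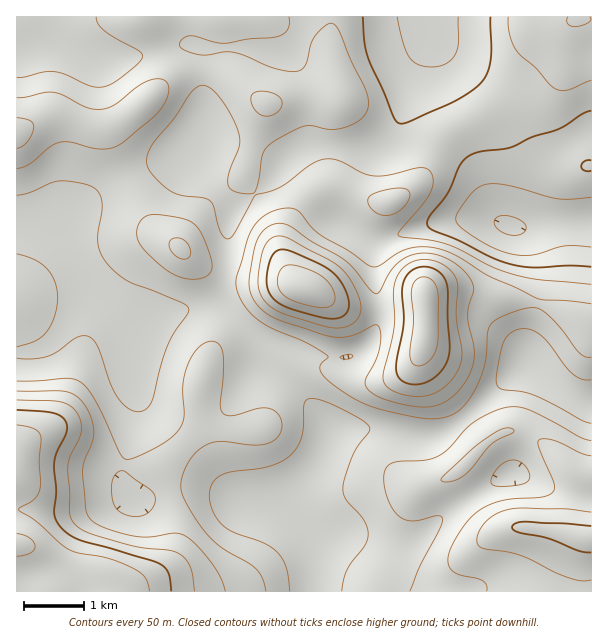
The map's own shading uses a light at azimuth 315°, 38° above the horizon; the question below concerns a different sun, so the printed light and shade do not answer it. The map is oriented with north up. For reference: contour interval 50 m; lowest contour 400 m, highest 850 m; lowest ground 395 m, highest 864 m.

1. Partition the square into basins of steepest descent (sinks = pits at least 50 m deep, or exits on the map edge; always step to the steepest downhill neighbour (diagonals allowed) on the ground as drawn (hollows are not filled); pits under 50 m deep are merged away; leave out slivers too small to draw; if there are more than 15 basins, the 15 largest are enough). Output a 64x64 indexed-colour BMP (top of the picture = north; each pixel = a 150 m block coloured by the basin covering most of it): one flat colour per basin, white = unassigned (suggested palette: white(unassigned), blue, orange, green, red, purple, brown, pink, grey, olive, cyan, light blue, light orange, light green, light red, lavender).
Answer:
<image width="64" height="64" href="data:image/bmp;base64,Qk12CAAAAAAAAHYAAAAoAAAAQAAAAEAAAAABAAQAAAAAAAAIAAATCwAAEwsAABAAAAAAAAAA////ALR3HwAOf/8ALKAsACgn1gC9Z5QAS1aMAMJ34wB/f38AIr28AM++FwDox64AeLv/AIrfmACWmP8A1bDFABERERERERIiIiIiIiIiIiIiIiIiIiIiIiIiIiIiIiIhERERERERERIiIiIiIiIiIiIiIiIiIiIiIiIiIiIiIiERERERERERESIiIiIiIiIiIiIiIiIiIiIiIiIiIiIiIREREREREREREiIiIiIiIiIiIiIiIiIiIiIiIiIiIiIhERERERERERESIiIiIiIiIiIiIiIiIiIiIiIiIiIiIiEREREREREREREiIiIiIiIiIiIiIiIiIiIiIiIiIiIiIRERERERERERESIiIiIiIiIiIiIiIiIiIiIiIiIiIiERERERERERERERIiIiIiIiIiIiIiIiIiIiIiIhEREREREREREREREREREiIiIiIiIiIiIiIiIiIiIiIhEREREREREREREREREREiIiIiIiIiIiIiIiIiIiIiIhERERERERERERERERERESIiIiIiIiIiIiIiIiIiIiIhERERERERERERERERERERIiIiIiIiIiIiIiIiIiIiIiEREREREREREREREREREREiIiIiIiIiIiIiIiIiIiIiERERERERERERERERERERESIiIiIiIiIiIiIiIiIiIiIREREREREUQRERERERERERIiIiIiIiIiIiIiIiIiIiIiEREREREURBERERERERERESIiIiIiIiIiIiIiIiIiIiIhEREREUREEREREREREREREiIiIiIiIiIiIiIiIiIiIiIREREUREQRERERERERERERIiIiIiIiIiIiIiIiIiIiJEQRFERERBEREREREREREREiIiIiIiIiIiIiIiIiIiIkREREREREERERERERERERESIiIiIiIiIiIiIiIiIiIkREREREREQRERERERERERERIiIiIiIiIiIiIiIiIiIkRERERERERBEREREREREREREiIiIiIiIiIiIiIiIiIkREREREREREERERERERERERERIiIiIiIiIiIiIiIiIkREREREREREQREREREREREREREiIiIiIiIiIiERIiIiRERERERERERBERERERERERERESIiIiIiIiIhERERIiREREREREREREERERERERERERERIiIiIiIiIhERERESREREREREREREQRERERERERERERESIiIiIiIiERERERFERERERERERERBERERERERERERERIiIiIiIiIREREREUREREREREREREERERERERERERERERIiIiIiIhERERERREREREREREREQRERERERERERERERESIiIiIiEREREREUREREREREREQREREREREREREREREREiIiIiIRERERERREREREREREQRERERERERERERERERERIiIiIhERERERFEREREREREERERERERERERERERERERESIiIhEREREREURERERBEREREREREREREREREREREREREiIhEREREREREREREREREREREREREREREREREREREREREREREREREREREREREREREREREREREREREREREREREREREREREREREREREREREREREREREREREREREREREREREREREREREREREREREREREREREREREREREREREREREREREREREREREREREREREREREREREREREREREREREREREREREREREREREREREREREREREREREREREREREREREREREREREREREREREREREREREREREREREREREREREREREREREREREREREREREREREREREREREREREREREREREREREREREREREREREREREREREREREREREREREREREREREREREREREREREREREREREREREREREREREREREREREREREREREREREREzERERERERERERERERERERERERERERERERERERERETMzMzEREREREREREREREREREREREREREREREREREREzMzMzMxERERERERERERERERERERERERERERERERERETMzMzMzERERERERERERERERERERERERERERERERERETMzMzMzMxERERERERERERERERERERERERERERERERERMzMzMzMzEREREREREREREREREREREREREREREREREREzMzMzMzMxERERERERERERERERERERERERERERERERETMzMzMzMzERERERERERERERERERERERERERERERERERMzMzMzMzMzERERERERERERERERERERERERERERERERETMzMzMzMzMzERERERERERERERERERERERERERERERERMzMzMzMzMzMxERERERERERERERERERERERERERERERETMzMzMzMzMzMxERERERERERERERERERERERERERERERMzMzMzMzMzMzMREREREREREREREREREREREREREREREzMzMzMzMzMzMzERERERERERERERERERERERERERERETMzMzMzMzMzMzMxERERERERERERERERERERERERERETMzMzMzMzMzMzMzMRERERERERERERERERERERERERERMzMzMzMzMzMzMzMzEREREREREREREREREREREREREREzMzMzMzMzMzMzMzMxERERERERERERERERERERERERETMzMzMzMzMzMzMzMzMRERERERERERERERERERERERERMzMzMzMzMzMzMzMzMxEREREREREREREREREREREREREzMzMzMzMzMzMzMzMzMR"/>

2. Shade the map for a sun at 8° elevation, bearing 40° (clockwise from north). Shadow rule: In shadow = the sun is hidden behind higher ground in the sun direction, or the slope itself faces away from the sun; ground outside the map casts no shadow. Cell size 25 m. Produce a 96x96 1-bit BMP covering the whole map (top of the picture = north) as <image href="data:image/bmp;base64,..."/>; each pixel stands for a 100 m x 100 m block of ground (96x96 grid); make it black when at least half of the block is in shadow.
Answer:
<image width="96" height="96" href="data:image/bmp;base64,Qk2+BAAAAAAAAD4AAAAoAAAAYAAAAGAAAAABAAEAAAAAAIAEAAATCwAAEwsAAAIAAAAAAAAA////AAAAAAAAAAAAAAAAAAAAAAAAAAAAAAAAAAAAAAAAAAAAAAAAAAAAAAAAAAAAAAAAAAAAAAAAAAAAAAAAAAAAAAAAAAAAAAAAAAAAAAAAAAAAAAAAAAAAAAAAAAAAAAAAAAAAAAAAAAAAAAAAAAAAAAAAAAAAAAAAAAAAAAAAAAAAAAAAAAAAAAAAAAAAAAAAAAAAAAAAAAAAAAAAAAAAAAAAAAAAAAAAAAAAAAAAAAAAAAAAAAAAAAAAAAAAAAAAAAAAAAAAAAAAAAAAAAAAAAAAAAAAAAAAAAAAAAAAAAAAAAAAAAAAAYAAAAAAAAAAAAAAA8AAAAAAAAAAAAAAB8AAAAAAAAAAAAAAD4AAAAAAAAAAAAAABgAAAAAAAAAHAAAAAAAAAAAAAAAH4AAAAAAAAAAAAAAH/wAAAAAAAAAAAAAH/+AAAAAAAAAAAAAP//gAAAAAAAAAAAAP//wAAAAAAAAAAAAf//wAAAAAAAAAAAAf//wAAAAAAAAAAAA///wAAAAAAAAAAAA///gAAAAAAAAAAAA///AAAAAAAAAAAAAQH+AAAAAAAAAAB/gAB+AAABgAAAAAD/4AB8AAAHwAAAAAH/8AP4AAAPwAAAAAH//Af4AAAPwAAAAAP//wf4AAAfgAAAAAP//8f4AAA/gAAAAAP///P4AAB/AAAAAAP///P4AAB+AAAAAAP///H8AAB8AAAAAAP//+H8AAB4AAAAAAP//8D+AAAAAAAAAAP//4D+AAAAAAAAAAP//wB+AAAAAAAAAAH//AB+AAAAAAAAAAH/8AB8AAAAAAAAPwD/wAA8AAAAAAAAf4D/AAAYAAAAAAAAf4B+AAAAAAAAAAAAf4B8AAAAAAAAAAAAfwB8AAAAAAAAAAAAfgA8AAAAAAAAAAAAOAA4AAAAAAAAAAAAAAAQAAAAAAAAAAAAAAAAAAAAAAAAAAAAAAAAAAAAAAAAAAAAAAAAAAAAAAAAAAAAAAAAAAMAAAAAAAAAAAAAAAOAAAAAAAAAAAAAAAAAAAAAAAAAAAAAAAAAAAAAAAAAAAAAAAAAAAAAAAAAAAAAAAAAAAAAAAAAAAAAAAAAAAAAAAAAAAAAAAAAAAAAAAAAAAAAAAAAAAAAAAAAAAAAAAAAAAAAAAAAAAAAAAAAAAAAAAAAAAAAAAAAAAAAAAAAAAAAAAAAAAAAAAAAAAAAAAAAAAAAAAAAAAAAAAAAAAAAAAAAAAAAAAAAAAAAAAAAAAAAAAAAAAAAAAAAAAAAAAAAAAAAAAAAAAAAAAAAAAAAAAAAAAAAAAAAAAAAAAAAAAAAAAAAAAAAAAAAAAAAAAAAAAAAAAAAAAAAAAAAAAAAAAAAAAAAAAAAAAAAAAAAAAAAAAAAAAAAAAAAAAAAAAAAAAAAAAAAAAAAAAAAAAAAAAAAAAAAAAAAAAAAAAAAAAAAAAAAAAAAAAAAAAAAAAAAAAAAAAAAAAAAAAAAAAAAAAAAAAAAAAAAAAAAAAAAAAAAAAAAAAAAAAAAAAAAAAAAAAAAAAAAAAAAAAAAAAAAA="/>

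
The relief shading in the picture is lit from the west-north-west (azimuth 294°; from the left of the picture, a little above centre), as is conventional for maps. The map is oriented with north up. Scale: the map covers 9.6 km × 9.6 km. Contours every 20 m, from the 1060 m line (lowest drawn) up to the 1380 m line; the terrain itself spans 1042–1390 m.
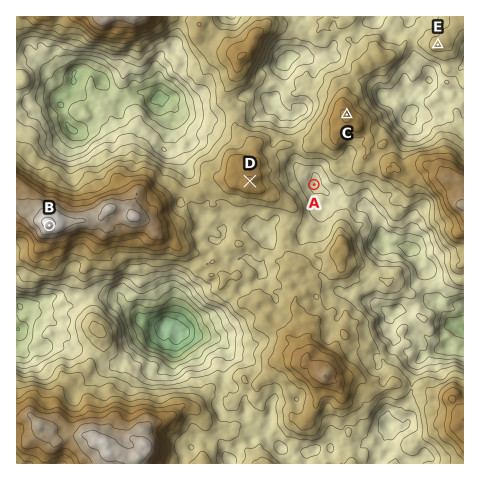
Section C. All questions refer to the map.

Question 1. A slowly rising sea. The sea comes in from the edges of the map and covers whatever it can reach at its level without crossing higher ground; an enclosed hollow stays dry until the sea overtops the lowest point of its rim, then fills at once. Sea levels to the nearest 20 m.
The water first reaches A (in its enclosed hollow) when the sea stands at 1200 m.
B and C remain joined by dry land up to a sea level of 1240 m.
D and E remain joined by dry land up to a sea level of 1220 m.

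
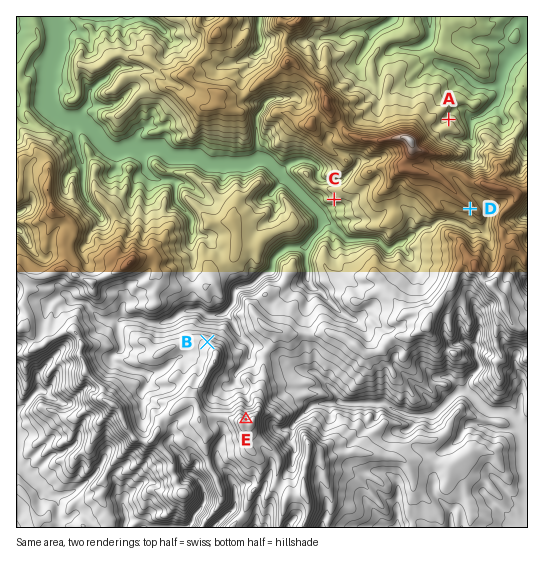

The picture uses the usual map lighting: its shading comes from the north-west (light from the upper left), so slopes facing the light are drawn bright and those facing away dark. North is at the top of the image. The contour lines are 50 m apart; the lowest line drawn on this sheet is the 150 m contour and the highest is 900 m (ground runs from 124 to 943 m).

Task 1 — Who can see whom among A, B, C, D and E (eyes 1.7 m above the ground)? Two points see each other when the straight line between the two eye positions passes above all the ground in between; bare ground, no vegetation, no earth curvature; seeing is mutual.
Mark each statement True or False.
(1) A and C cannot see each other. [True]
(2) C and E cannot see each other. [False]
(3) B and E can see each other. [False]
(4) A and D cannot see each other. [True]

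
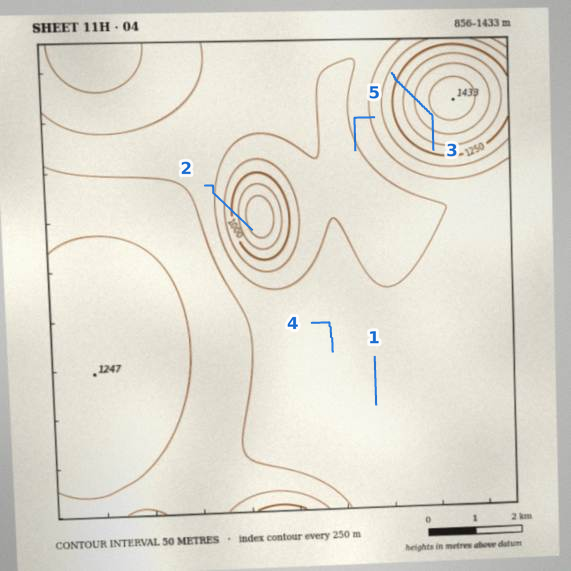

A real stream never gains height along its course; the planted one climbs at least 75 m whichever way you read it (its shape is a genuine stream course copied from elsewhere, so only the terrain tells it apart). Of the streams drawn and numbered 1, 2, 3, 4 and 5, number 3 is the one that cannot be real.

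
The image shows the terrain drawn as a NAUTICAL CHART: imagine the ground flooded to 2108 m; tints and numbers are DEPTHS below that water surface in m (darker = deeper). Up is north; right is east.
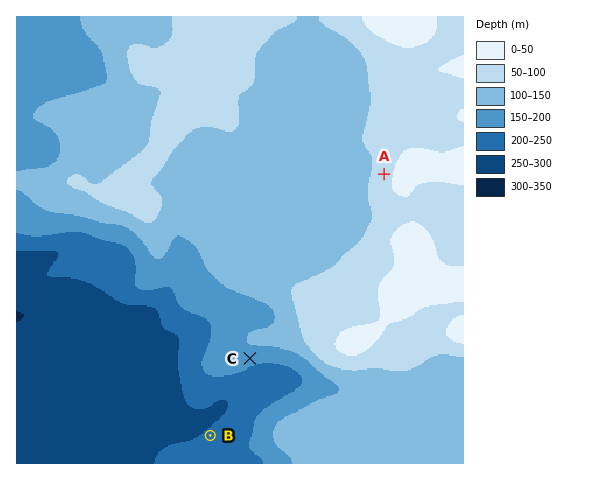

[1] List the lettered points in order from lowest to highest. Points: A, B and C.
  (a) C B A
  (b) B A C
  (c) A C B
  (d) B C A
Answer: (d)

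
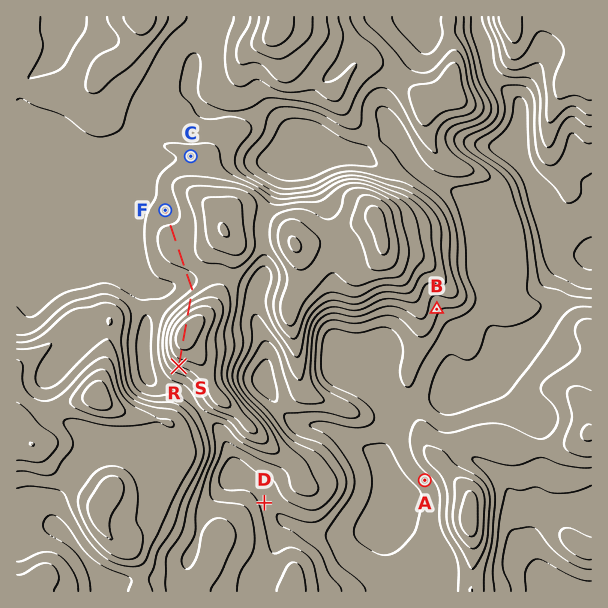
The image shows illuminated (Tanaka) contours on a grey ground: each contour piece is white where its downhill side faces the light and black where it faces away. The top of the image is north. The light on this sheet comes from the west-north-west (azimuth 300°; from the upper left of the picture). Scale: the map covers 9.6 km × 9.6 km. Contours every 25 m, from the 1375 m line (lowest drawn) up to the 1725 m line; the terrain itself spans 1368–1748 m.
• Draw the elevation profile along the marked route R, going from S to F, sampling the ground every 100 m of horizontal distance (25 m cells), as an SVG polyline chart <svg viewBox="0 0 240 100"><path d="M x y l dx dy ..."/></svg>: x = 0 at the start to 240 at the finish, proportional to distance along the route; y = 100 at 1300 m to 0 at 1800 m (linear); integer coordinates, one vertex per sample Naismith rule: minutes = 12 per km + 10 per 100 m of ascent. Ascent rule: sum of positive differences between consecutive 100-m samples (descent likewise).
<svg viewBox="0 0 240 100"><path d="M0 30l9-4 9-4 9-2 9-2 9-2 8 0 9 2 9 3 9 3 9 5 9 4 9 4 9 3 9 2 9 0 9-1 8-2 9-1 9-1 9 0 9 0 9 1 9 1 9 1 9 1 9 1 8 1"/></svg>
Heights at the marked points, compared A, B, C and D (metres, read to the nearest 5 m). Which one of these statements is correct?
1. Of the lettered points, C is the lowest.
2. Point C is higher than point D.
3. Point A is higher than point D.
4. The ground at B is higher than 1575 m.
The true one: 2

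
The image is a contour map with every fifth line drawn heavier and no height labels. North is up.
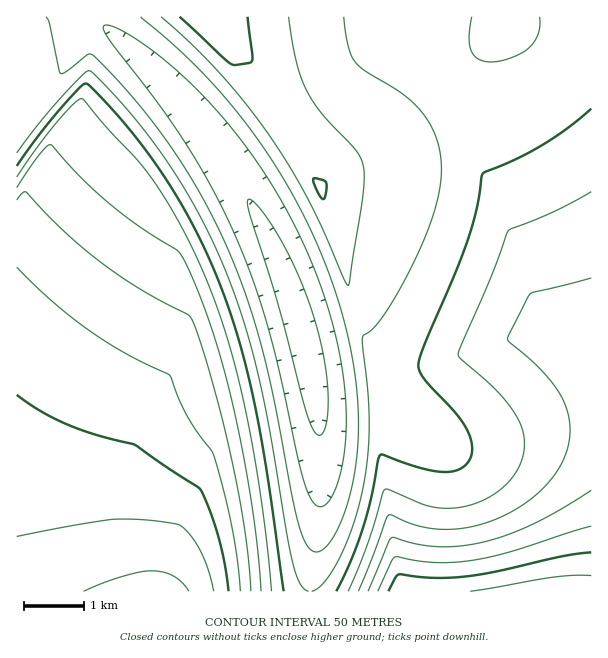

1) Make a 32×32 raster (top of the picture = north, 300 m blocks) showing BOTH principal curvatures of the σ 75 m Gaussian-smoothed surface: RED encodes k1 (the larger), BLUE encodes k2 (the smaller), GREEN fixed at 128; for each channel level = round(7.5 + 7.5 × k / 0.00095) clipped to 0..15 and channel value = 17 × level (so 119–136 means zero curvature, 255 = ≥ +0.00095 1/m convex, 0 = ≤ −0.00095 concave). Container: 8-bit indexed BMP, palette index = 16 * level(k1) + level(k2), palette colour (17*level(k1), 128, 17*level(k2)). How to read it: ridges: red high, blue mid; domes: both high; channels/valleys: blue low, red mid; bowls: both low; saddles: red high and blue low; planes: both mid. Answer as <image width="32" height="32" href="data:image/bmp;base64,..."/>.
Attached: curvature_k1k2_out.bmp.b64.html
<image width="32" height="32" href="data:image/bmp;base64,Qk02CAAAAAAAADYEAAAoAAAAIAAAACAAAAABAAgAAAAAAAAEAAATCwAAEwsAAAABAAAAAAAAAIAAABGAAAAigAAAM4AAAESAAABVgAAAZoAAAHeAAACIgAAAmYAAAKqAAAC7gAAAzIAAAN2AAADugAAA/4AAAACAEQARgBEAIoARADOAEQBEgBEAVYARAGaAEQB3gBEAiIARAJmAEQCqgBEAu4ARAMyAEQDdgBEA7oARAP+AEQAAgCIAEYAiACKAIgAzgCIARIAiAFWAIgBmgCIAd4AiAIiAIgCZgCIAqoAiALuAIgDMgCIA3YAiAO6AIgD/gCIAAIAzABGAMwAigDMAM4AzAESAMwBVgDMAZoAzAHeAMwCIgDMAmYAzAKqAMwC7gDMAzIAzAN2AMwDugDMA/4AzAACARAARgEQAIoBEADOARABEgEQAVYBEAGaARAB3gEQAiIBEAJmARACqgEQAu4BEAMyARADdgEQA7oBEAP+ARAAAgFUAEYBVACKAVQAzgFUARIBVAFWAVQBmgFUAd4BVAIiAVQCZgFUAqoBVALuAVQDMgFUA3YBVAO6AVQD/gFUAAIBmABGAZgAigGYAM4BmAESAZgBVgGYAZoBmAHeAZgCIgGYAmYBmAKqAZgC7gGYAzIBmAN2AZgDugGYA/4BmAACAdwARgHcAIoB3ADOAdwBEgHcAVYB3AGaAdwB3gHcAiIB3AJmAdwCqgHcAu4B3AMyAdwDdgHcA7oB3AP+AdwAAgIgAEYCIACKAiAAzgIgARICIAFWAiABmgIgAd4CIAIiAiACZgIgAqoCIALuAiADMgIgA3YCIAO6AiAD/gIgAAICZABGAmQAigJkAM4CZAESAmQBVgJkAZoCZAHeAmQCIgJkAmYCZAKqAmQC7gJkAzICZAN2AmQDugJkA/4CZAACAqgARgKoAIoCqADOAqgBEgKoAVYCqAGaAqgB3gKoAiICqAJmAqgCqgKoAu4CqAMyAqgDdgKoA7oCqAP+AqgAAgLsAEYC7ACKAuwAzgLsARIC7AFWAuwBmgLsAd4C7AIiAuwCZgLsAqoC7ALuAuwDMgLsA3YC7AO6AuwD/gLsAAIDMABGAzAAigMwAM4DMAESAzABVgMwAZoDMAHeAzACIgMwAmYDMAKqAzAC7gMwAzIDMAN2AzADugMwA/4DMAACA3QARgN0AIoDdADOA3QBEgN0AVYDdAGaA3QB3gN0AiIDdAJmA3QCqgN0Au4DdAMyA3QDdgN0A7oDdAP+A3QAAgO4AEYDuACKA7gAzgO4ARIDuAFWA7gBmgO4Ad4DuAIiA7gCZgO4AqoDuALuA7gDMgO4A3YDuAO6A7gD/gO4AAID/ABGA/wAigP8AM4D/AESA/wBVgP8AZoD/AHeA/wCIgP8AmYD/AKqA/wC7gP8AzID/AN2A/wDugP8A/4D/AIeHh4eHh4iIiJiYmJiHhoRzdHaHp+eHh4eHh4eHh4eHh4eHh4eHh4iHmJiYmIeGhHN0dne3x3d3d3d3h4eHh4eHh4eHh4eHh4iXmJiYiIaEc3R1d9e3d3d3d3eHh4eHh4eHh4eHh4eHh5iXmJiIhoRzdHV395d3d3d3d3eHh4eHh4eHh4eHh4eHmJeYmIiGdXN0dXf3h3d3d3d3d4eHh4eHh4eHh4eHh4eHqJeYiId1c3R1h/eHd3d2dnd3h4eHh4eHh4eHh4eHh4eomJiIh3VzdHWH94d3d3d2d3d3h4eHh4eHh4eHh4eHh5eomIiGdXN0dZfXd3d3d3d3d3eHh4eHh4eHh4eHh4eHl6iYiIZ1c3R1t8d3d3d3d3d3h4eHh4eHh4eHh4eHh4eXqJiIhnRzdHXHp3d3d3d3d3eHh4eHh4eHh4eHh4iHh5eomIeGdHN0dseXh4d3d3d3h4eHh4eHh4eHh4eHiJeHp6iYh4aEc3R214eHh4eHd4eHh4eHh4eHh4eHh4eHiJe3mIiHhYRzdHbXh4eXl4iIh4eHh4eHh4eHh4eHh4eHqKiYiIeFdHR1l9eHh4eHmKiYiIeHh5iHh4eHh4eHh4eoqJiIhoVzdHW3t4eHh4eIiIiYmJiYiIeHh4eHh4eHh7ioiIeGhHN0dteXd4eHh4eHh4eIiIeHh4eHh4eHh4eHyJiIh4WEdHWG54d3d3d3d4eHh5iHh4eHh4eHh4eHh4fImIeGhYR0dZfXd3d3d3d3h4eHmIeHh4eHh4eHh4eHl8iIh4WEdHR2x7d3d3d3d3eHh5iIh4eHh4eHh4eHh4eouIiGhYR0dXb3h3d3d3d3d3eHmIeHh4eYh4eHh4d3h8iYh4aEdHR1h/eHh3d3d3d3d4eYh4eHh+iHh4eHd3eXyIeGhYR0dXa314eHh3d3d3d3l4eHh4eH+IeHd3d3h8iYh4WEdHR2h/ioh4eHd3d3d4eXd3eHh4fn6Id3d3enyIeGhYR0dXbHx5iXh4d3d3d3l4d3d3eHh4L4l3d3h9iHhoWEdHR2l+eXh4eHh3d3d4eXd3d3d3eHgMX4h4fIqIaFhHR0dYfnp4d3h4d3d3eHl4d3d3d3d3eDgPfIyKiHhYSEdHV2x8eHd3d3d3d3h5eHd3d3d3d3d4eBgfm4h4aEhHR1dqfXl3d3d4eHd4eXh3d3d3d3d3d3d4eA48eGhYR0dXaX56eHd3eHh4eHl4d3d3d3d3d3d3eHh4aixYWEdHV2h9enl3d3d4eHh5iHh4d3d3d3d3d3d3eHh7eFhHR1dofXp6eHd3eHh4eHmIeHh4d3d3d3d3d3h5inhYR0lbaXyKiHp3d3d4eHh4enh4eHh3d3d3d3d3c="/>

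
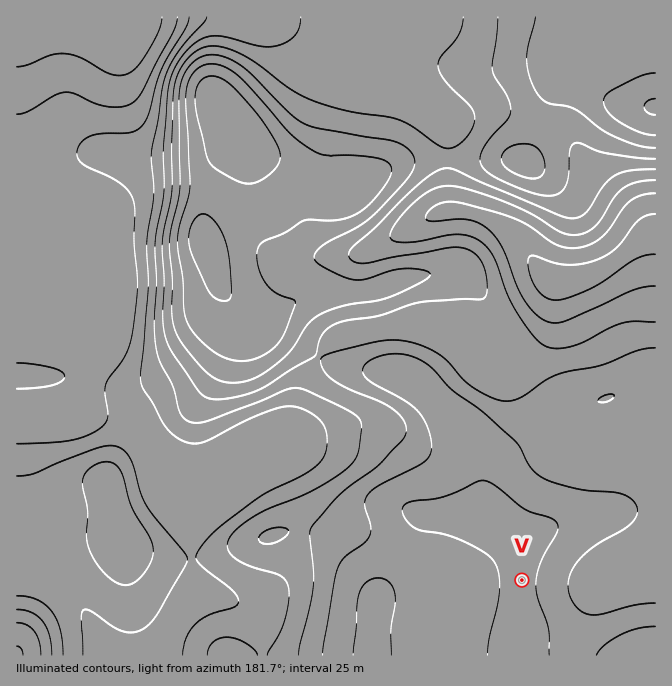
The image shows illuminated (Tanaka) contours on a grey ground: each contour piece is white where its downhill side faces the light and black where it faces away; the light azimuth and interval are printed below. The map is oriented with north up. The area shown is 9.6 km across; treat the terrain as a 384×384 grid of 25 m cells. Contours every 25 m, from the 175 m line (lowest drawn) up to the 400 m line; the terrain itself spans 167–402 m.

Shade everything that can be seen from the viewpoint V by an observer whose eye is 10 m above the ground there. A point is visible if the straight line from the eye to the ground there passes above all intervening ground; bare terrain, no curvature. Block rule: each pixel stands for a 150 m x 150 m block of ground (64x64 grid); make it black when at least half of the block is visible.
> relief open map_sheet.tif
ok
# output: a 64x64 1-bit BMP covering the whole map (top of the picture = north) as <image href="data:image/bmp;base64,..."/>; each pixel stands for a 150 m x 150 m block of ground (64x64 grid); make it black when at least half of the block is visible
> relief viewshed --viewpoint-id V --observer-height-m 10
<image width="64" height="64" href="data:image/bmp;base64,Qk0+AgAAAAAAAD4AAAAoAAAAQAAAAEAAAAABAAEAAAAAAAACAAATCwAAEwsAAAIAAAAAAAAA////AAAAAADAAAAAH//j/8AAAAAf//P/wAAAAB////8AAAAAH////wAAAAAf////AAAAAB////8AAAAAH////wAAAAAP////AAAAAA////8AAAAAB////wAAAAAB////AAAAAAH///8AAAAAAf///wAAAAAB/8D/AAAAAADDgD8AAAAAAAAAAwAAAAAAAAABAAAAAAAAAAcAAAAAAAAABwAAAAAAAAAHAAAAAAAAAAcAAAAAAAAABwAAAAAAAAAHAAAAAAAAAAcAAAAAAAAABwAAAAAAAAAPAAAAAAAAAA8AAAAAAAAABwAAH4AAAAAAAAAfwAAAAAAAAB/gAAAAAAAAH+AAAAAAAAAf8AAAAAAAAB/wAAAAAAAAH/gAAAAAAAAPngAAAAAAAA+DAAAAAAAADwAAAAAAAAAfAAAAAAAAAB8AAAAAAAAAH4AAAAAAAAAf8AAAAAAAAB/+AAAAAAAAD//AAAAAAAAP//AAA4AAAA/5+AAfwAAAH/B8AH/gAAAf+B4B//AAAB/4Dwf//wAAD/gDj+H/AAAD8AAAAf8AAAHAAAAB/wAAAAAAAAP/AAAAAAAAA/8AAAAAAAAH/wAAAAAAAAfgAAAAAAAQB4AAAAAAADgPAAAAAAAAeAgAAAAAAABAAAAAAAAAAAAAAAAAAAAAAAAAAAAAAAAAAAAAAAAAAAAAAA=="/>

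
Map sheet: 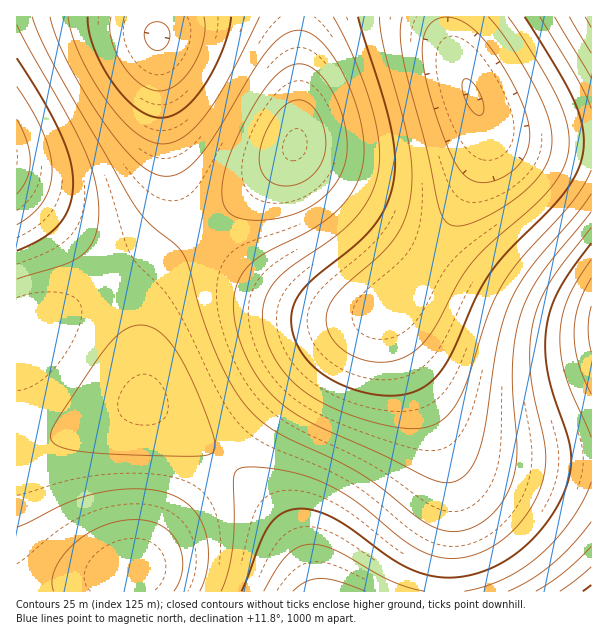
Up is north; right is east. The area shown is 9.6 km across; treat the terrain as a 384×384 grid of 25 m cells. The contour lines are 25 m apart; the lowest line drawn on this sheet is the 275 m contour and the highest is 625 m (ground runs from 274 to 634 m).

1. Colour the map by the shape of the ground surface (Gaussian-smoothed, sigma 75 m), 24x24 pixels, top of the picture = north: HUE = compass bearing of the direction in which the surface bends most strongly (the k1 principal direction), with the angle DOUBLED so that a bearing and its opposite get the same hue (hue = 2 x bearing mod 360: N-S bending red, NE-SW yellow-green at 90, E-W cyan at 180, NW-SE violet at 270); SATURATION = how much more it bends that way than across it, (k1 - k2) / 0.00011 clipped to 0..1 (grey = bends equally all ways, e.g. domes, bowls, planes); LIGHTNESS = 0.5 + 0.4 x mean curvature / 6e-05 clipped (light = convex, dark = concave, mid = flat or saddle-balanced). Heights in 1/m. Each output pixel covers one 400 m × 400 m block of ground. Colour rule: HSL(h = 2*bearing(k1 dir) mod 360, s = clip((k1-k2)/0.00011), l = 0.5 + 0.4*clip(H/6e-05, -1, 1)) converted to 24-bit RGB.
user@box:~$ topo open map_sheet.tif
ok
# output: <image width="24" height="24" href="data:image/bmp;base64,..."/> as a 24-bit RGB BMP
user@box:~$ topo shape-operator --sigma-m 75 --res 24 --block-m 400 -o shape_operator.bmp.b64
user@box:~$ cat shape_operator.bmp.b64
<image width="24" height="24" href="data:image/bmp;base64,Qk32BgAAAAAAADYAAAAoAAAAGAAAABgAAAABABgAAAAAAMAGAAATCwAAEwsAAAAAAAAAAAAAo8crdpgnT2oeLj4UGyQPGCESGSESKzUYWG0qhao5p9NXwep+uO2BiN1dUcgzNo0qIlQfESQSFSATHSESMzIZTUAjbEkukEo5wb9JnJVBdG84Tk8tKjAgFR4XFCUaIVIlLokrSMUygN1atO2CvuqJotFvgbJTXn5IPE43ICkkFh0ZHiYaLjUhQ0kqX2A1eW9BtppmonFVhFdMZElFR0A+KT4+IU9CInxJIrFJK95EXeVYoOqAuOGKrsN7oqFpeWlaVUZNMSw5IyUsKDEqLz0rO00uS18zX3M6rn96rGN5oVR5iFJ4YlFvP1trLIJ3Ia50GdtvLutrVOhthuN6qdKIsLOCnXVvilZwcUFrSjBVNi1ENjlAOEY4PlM1RmEzU3AysYGou2utu16yrFmyfVuiUnOeObm2Jd2nKO2YOPCOUuiGctl/k7+GopaHommKoEuRjzqPZy93UTJkTT9XT0dKTVdAUWI2WG0uoHm/t3DLvG3PsXDMlnfDd4zAZsbQU+PKSO67SO6sUuOfac2TgqyRlYGaqV6qrUKynjOsgyuccTCJbj14aEdhYU1GZl84bG0qg2a/pWrJtHLQtYDPqY/KmaTHjM7Rc97KXeS9TuOuS9afWL6UbZyUfWySlVKhoD2tny6xkyasjimjlTOYizt6gD9Ye0I7fVcxYlKmj16yqm+6tIO+s5u8rLa8nci2f9CtYtKfS86QP8CBSp54W393Z111ek2CiD2QjzCbkCahmSWmqiqqqjGYpjiBoj5noEBJTE2BdV2PmG+fqIejsJ6jub6ppcefhcOPaL9+TbVrRppgRntZTGNXUlFaX0djaj1xdDOAeyqPjSagqSmyvy27yDS0x0KkwlCRQ1JjXGFvgHN6mJCDsK6RwMaaucqWm7yCfa5oY5pTUn1IRGE/P1A8Qkk/R0FJTD1UUzdlXC95cCuTkC6wsDHLw0TT0VjW1mzQN09ISGVNX4BYf55nobR6v8mIx8uGu7xzq6lZj45Jb3E8UFYxPUYrNUErMj8wNUJCNTlRNjBnRjCGYjSsgTvNnlXatm7iyobnJ0cpMWUuQIc4WqZGhLlctMZxyb1wwJdYsng+lGMxdFYnVkshPkMcLT0bIzweIkEsJk1IJkthKEiELkOxOzzWblzlmXzvvZr2KFkrJnkuKJk1NLI8V7tMmrhqvJ1ow2VJwEIuqTsji0Egb04hVlohM1AfG1AdGVUxF2BMFG5wFHOPGn25IHjhRnHnaXHtmIbzOIVQKKVVI71fK8hqSL5zcKJzqGxtxkVh1yZJzx4zuicjoFcxhYY8P3wzI34/FYJTC4ZqBImDAo+ZCJuyEZvHH43XOnLXVFXXR7h7KdaFHeKRJNydOsWnW46hp1eozjiR5SZ76iVl3zVPymZQsa5fSqtOKrJqEbN+AqyOAJiRAJCUAZmgC5WjGoiiLHKfO1Gfds2nUOKyNOu/JebPK7nMN1yseTSx2SXH7Suq8EGW6GSJ3JKKycaXe8KJRNSbEuCyAMu2AKCiAIOLA3+EDXR3GGZrJFdgMEZapeDOeunXTu/nKdbsGozVFi+0UhW3wRbg8TTV8WO97Ze57MfF4+HOrta9d9zENeraBdzhAJKqA2l/DFdiEkdKFTc1FysnGyYj0e/roevuaNfwLqvyCVveAAu0MwC2mAno5kLx8Ifc8sje8dva7Orf3OvmpuTkYNPmErLrCGemDD1pEy1CEx4jFR4bGB8UGiAT2/DrqeLna73jJX7lCTK+AACKIQCPcAzLx0Pj5ZTZ8tnj8eLa7u3d4OvjuNvfcrLWJ2/MESuJDg5QGRExHRIhHxQYIBoTICIRxuXMms7GYZ6/L1aoEhx+BQBQEwFXUBmQq0LAzo+z69LN9ezW9PPX6e3es8jBc4mzMjWZHw9hGwc3IwksKAsmJA8cIxMVKSoZuNiniq+PZHeNNjdxGRRLCQQvDAUuNyFgg1WLuJKI59q5+vXR+vfR6efGurCeimaZUSt2Iwg9IAMwKgUuNAkwQRQzSSYxU1Y2uc9+oZxnblJXRS5LGQ8lEAkqDQopIyM8WWtVqrZs4+ia/v3N/vrN6dejwIpykEVsWBtcIwQvJgIxLQQvQww+Xh9Oaz9ScoFVycRKl2o7ZDEsNRkiIhEgFxAjERQiGiokO28yfck4yu5v+f+y//e07b50zlY5hyRCQw42KgQvKAMwKgcsThZNcDVrgWN5fqZ4sIclgT0aURkQKQsKJA8RHhUaFB8ZDSYNIHETS8sRovo47P9+/+t99ZU6xykSdg0hLQYbLgUrJggrIQ0mRCpSWFB8eJuhlsaq"/>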